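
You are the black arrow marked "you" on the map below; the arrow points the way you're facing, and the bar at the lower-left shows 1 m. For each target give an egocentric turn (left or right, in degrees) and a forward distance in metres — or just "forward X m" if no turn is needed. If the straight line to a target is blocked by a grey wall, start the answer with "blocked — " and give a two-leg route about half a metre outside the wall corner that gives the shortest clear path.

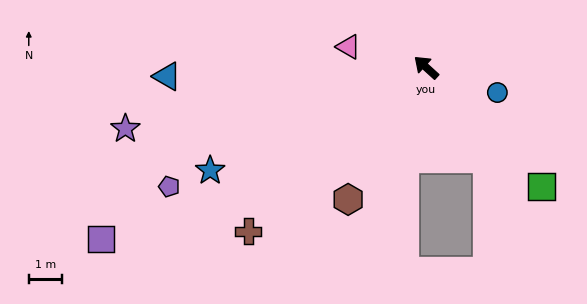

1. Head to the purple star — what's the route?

turn left 54°, forward 9.2 m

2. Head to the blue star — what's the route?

turn left 68°, forward 7.2 m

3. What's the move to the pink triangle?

turn left 27°, forward 2.4 m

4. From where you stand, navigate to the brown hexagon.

turn left 102°, forward 4.6 m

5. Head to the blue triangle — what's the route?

turn left 44°, forward 7.8 m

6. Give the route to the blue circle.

turn right 157°, forward 2.3 m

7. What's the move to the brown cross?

turn left 85°, forward 7.3 m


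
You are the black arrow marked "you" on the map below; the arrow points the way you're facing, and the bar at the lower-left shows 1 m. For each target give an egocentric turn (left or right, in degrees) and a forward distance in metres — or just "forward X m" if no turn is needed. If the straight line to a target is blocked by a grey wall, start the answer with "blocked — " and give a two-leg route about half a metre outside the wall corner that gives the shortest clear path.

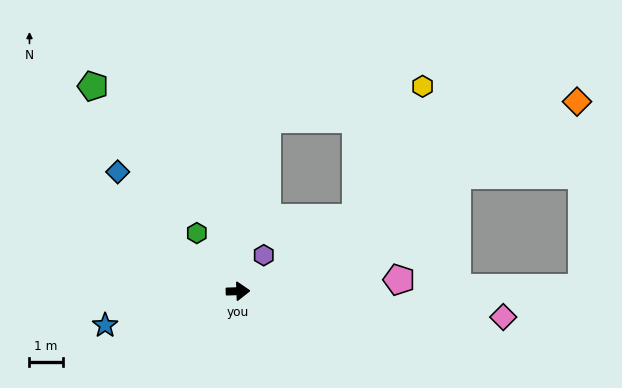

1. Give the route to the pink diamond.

turn right 7°, forward 8.1 m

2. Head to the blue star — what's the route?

turn right 167°, forward 4.1 m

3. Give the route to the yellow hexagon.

blocked — turn left 30°, forward 4.2 m, then turn left 31°, forward 4.5 m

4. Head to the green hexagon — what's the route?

turn left 123°, forward 2.2 m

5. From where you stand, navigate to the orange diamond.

turn left 27°, forward 11.8 m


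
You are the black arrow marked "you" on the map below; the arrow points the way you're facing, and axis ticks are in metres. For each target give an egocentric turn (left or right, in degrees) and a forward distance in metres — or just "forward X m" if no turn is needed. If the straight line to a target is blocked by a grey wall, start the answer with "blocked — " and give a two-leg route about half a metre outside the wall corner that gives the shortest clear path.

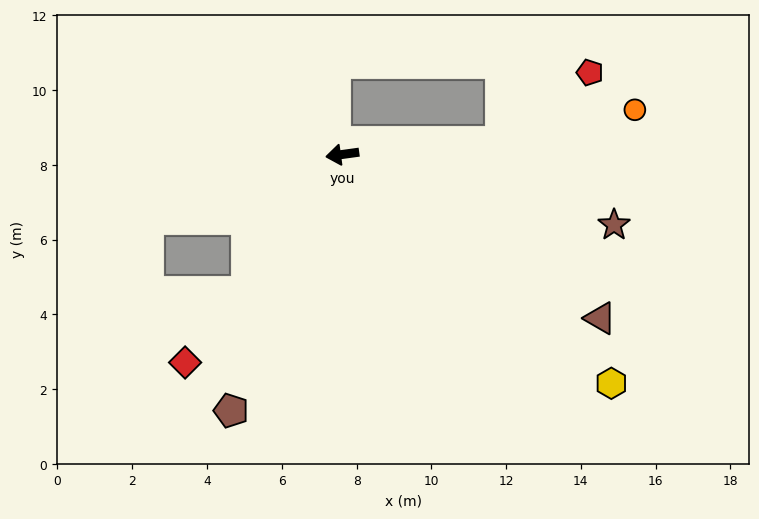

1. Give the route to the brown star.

turn left 158°, forward 7.5 m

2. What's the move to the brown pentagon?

turn left 59°, forward 7.5 m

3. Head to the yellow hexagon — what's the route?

turn left 132°, forward 9.4 m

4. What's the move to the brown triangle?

turn left 140°, forward 8.2 m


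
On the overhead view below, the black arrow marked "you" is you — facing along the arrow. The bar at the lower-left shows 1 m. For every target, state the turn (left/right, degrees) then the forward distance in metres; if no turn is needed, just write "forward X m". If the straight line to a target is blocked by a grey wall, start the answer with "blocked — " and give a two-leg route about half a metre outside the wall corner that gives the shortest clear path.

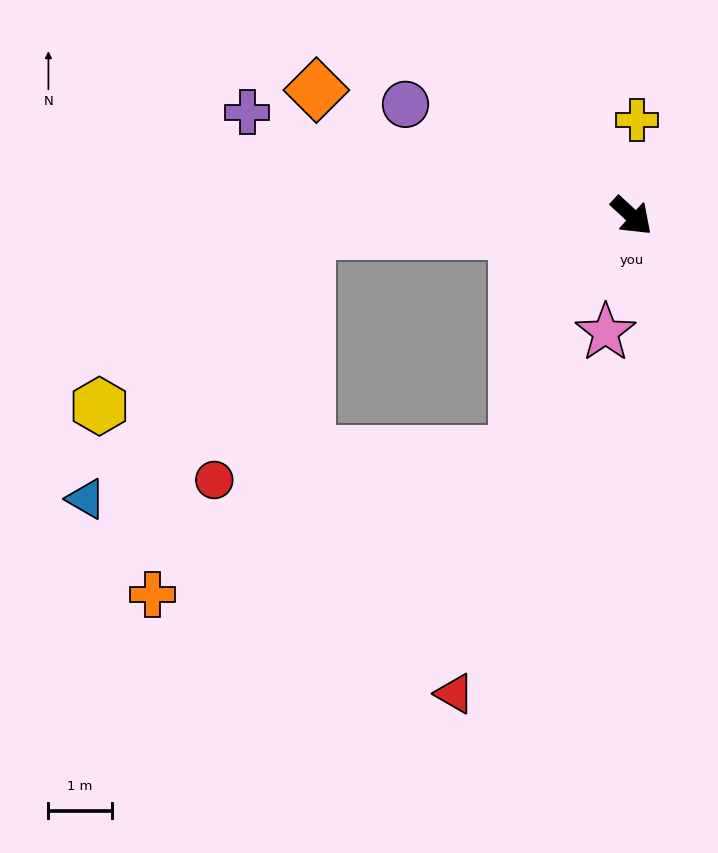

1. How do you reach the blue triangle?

blocked — turn right 134°, forward 5.1 m, then turn left 47°, forward 5.5 m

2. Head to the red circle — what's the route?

blocked — turn right 134°, forward 5.1 m, then turn left 66°, forward 4.2 m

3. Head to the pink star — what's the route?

turn right 60°, forward 1.9 m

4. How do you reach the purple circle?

turn right 164°, forward 4.0 m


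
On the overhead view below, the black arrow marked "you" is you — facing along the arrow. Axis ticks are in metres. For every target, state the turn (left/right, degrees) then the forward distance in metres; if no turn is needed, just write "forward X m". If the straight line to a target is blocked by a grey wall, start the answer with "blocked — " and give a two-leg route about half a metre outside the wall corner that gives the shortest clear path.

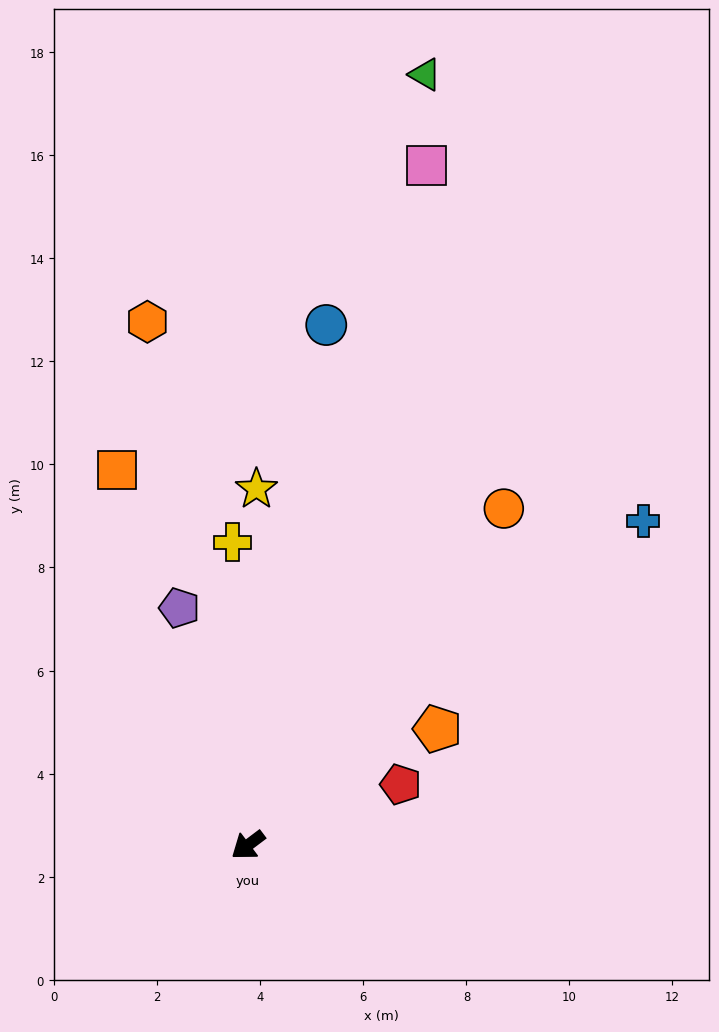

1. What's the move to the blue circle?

turn right 136°, forward 10.2 m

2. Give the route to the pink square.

turn right 142°, forward 13.6 m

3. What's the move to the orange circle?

turn right 164°, forward 8.2 m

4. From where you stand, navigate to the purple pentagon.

turn right 111°, forward 4.8 m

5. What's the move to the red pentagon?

turn left 165°, forward 3.2 m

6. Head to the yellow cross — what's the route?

turn right 124°, forward 5.9 m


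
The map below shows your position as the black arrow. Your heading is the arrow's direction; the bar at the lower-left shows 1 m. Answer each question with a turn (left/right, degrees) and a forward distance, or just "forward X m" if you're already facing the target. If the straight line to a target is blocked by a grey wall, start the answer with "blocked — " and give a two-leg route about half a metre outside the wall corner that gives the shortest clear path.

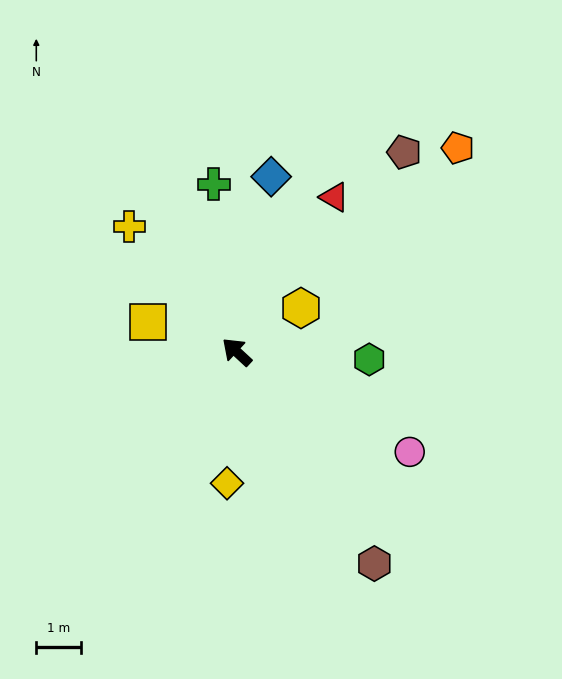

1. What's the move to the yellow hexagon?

turn right 103°, forward 1.7 m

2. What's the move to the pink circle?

turn right 167°, forward 4.5 m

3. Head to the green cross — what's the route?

turn right 39°, forward 3.8 m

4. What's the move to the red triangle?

turn right 79°, forward 4.1 m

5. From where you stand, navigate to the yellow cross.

turn right 7°, forward 3.7 m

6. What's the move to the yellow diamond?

turn left 129°, forward 3.0 m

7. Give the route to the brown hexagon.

turn left 166°, forward 5.7 m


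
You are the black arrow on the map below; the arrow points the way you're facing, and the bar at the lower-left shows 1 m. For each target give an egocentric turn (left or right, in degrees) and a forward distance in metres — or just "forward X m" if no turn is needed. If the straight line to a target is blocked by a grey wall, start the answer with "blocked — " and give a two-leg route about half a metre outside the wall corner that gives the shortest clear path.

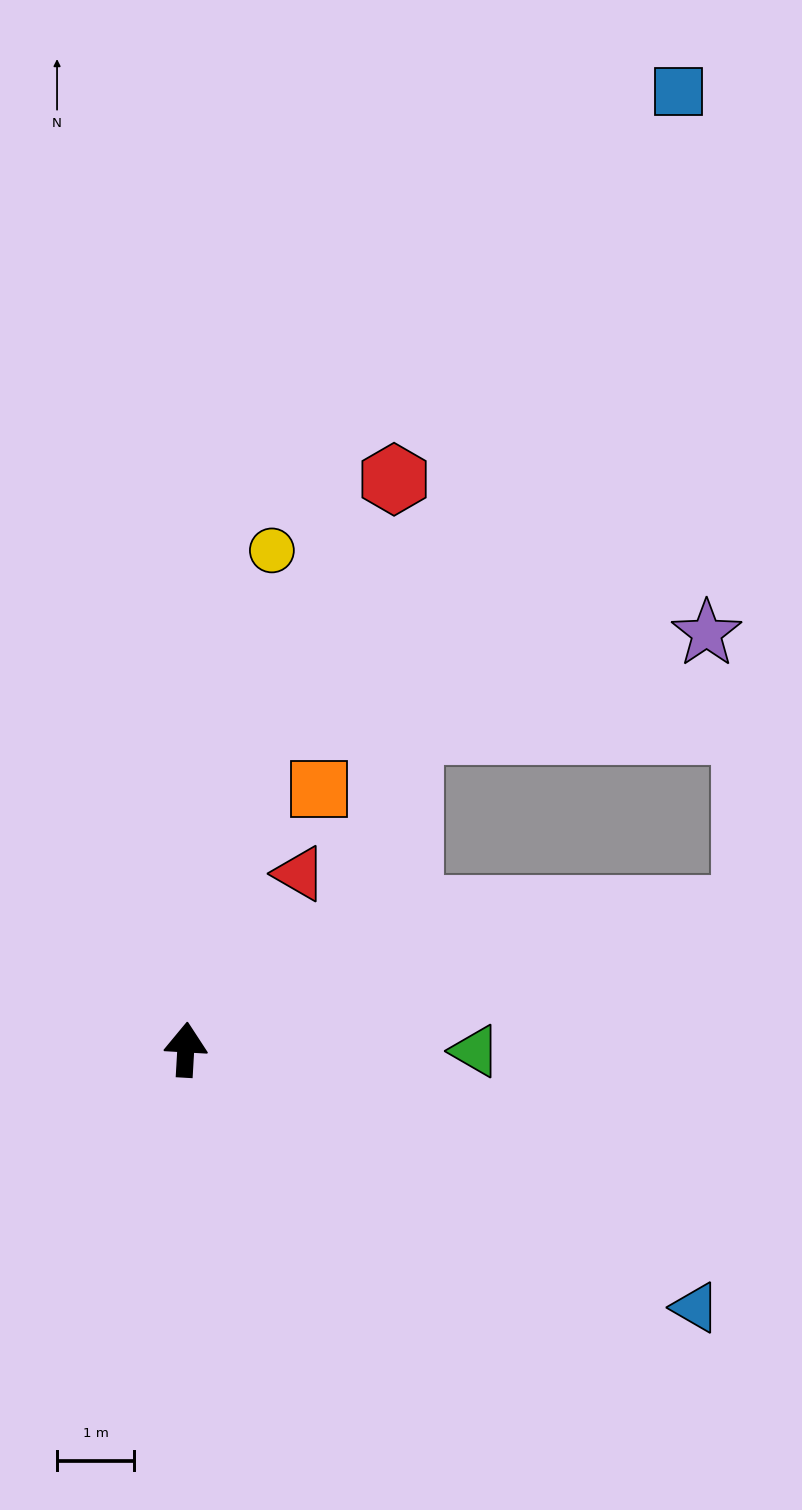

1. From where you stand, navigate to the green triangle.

turn right 87°, forward 3.7 m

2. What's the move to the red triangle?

turn right 30°, forward 2.7 m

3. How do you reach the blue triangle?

turn right 114°, forward 7.4 m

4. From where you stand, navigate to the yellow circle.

turn right 6°, forward 6.6 m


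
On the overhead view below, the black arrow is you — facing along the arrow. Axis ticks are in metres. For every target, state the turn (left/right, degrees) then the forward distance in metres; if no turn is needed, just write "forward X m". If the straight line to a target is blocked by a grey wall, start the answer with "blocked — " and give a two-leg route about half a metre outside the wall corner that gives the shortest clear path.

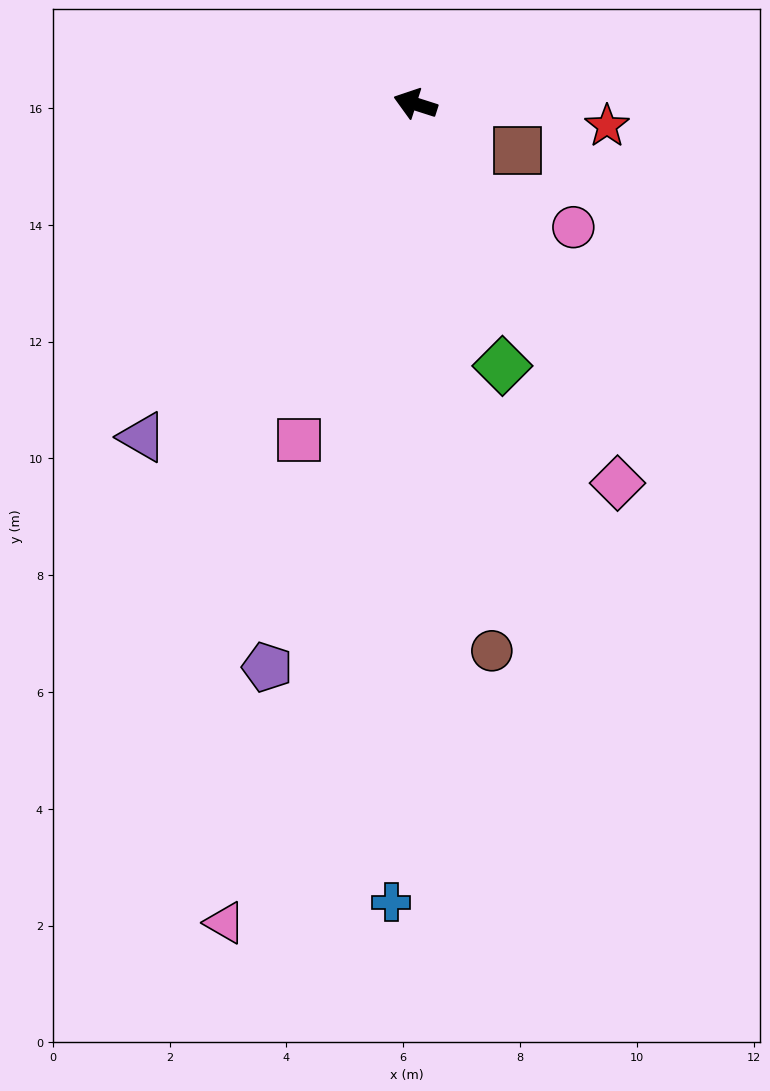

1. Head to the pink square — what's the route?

turn left 89°, forward 6.1 m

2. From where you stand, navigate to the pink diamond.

turn left 136°, forward 7.4 m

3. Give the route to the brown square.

turn left 173°, forward 1.9 m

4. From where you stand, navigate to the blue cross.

turn left 106°, forward 13.7 m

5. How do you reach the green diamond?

turn left 126°, forward 4.7 m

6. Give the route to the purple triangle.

turn left 68°, forward 7.4 m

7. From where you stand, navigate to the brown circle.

turn left 116°, forward 9.5 m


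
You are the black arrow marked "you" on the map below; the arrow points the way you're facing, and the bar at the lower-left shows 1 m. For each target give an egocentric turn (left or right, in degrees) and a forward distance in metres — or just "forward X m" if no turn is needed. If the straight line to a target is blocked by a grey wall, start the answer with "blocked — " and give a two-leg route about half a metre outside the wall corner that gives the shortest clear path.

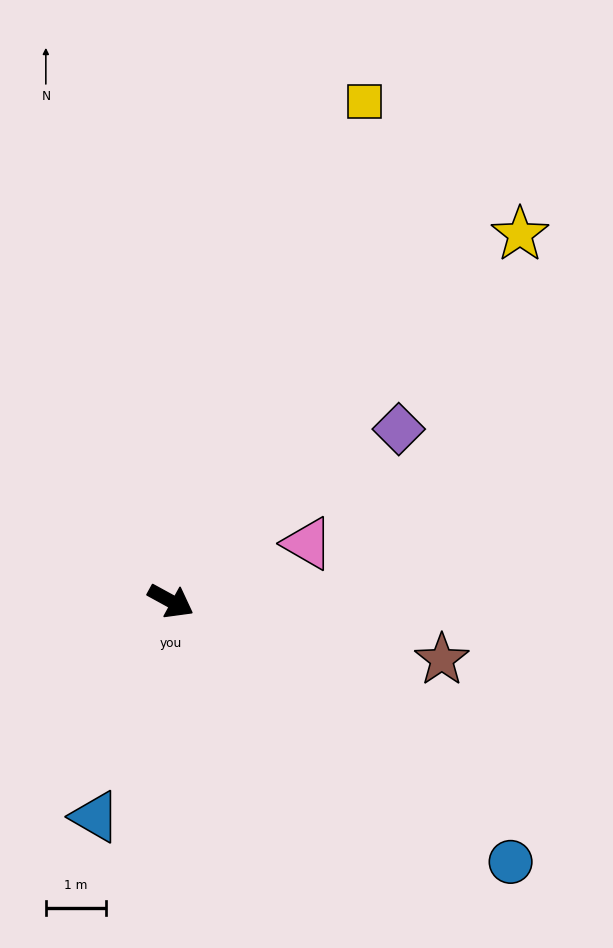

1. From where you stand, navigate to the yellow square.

turn left 97°, forward 8.9 m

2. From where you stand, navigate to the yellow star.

turn left 75°, forward 8.4 m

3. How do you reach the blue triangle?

turn right 81°, forward 3.8 m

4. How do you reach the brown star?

turn left 17°, forward 4.6 m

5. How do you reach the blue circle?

turn right 9°, forward 7.1 m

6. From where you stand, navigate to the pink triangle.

turn left 52°, forward 2.5 m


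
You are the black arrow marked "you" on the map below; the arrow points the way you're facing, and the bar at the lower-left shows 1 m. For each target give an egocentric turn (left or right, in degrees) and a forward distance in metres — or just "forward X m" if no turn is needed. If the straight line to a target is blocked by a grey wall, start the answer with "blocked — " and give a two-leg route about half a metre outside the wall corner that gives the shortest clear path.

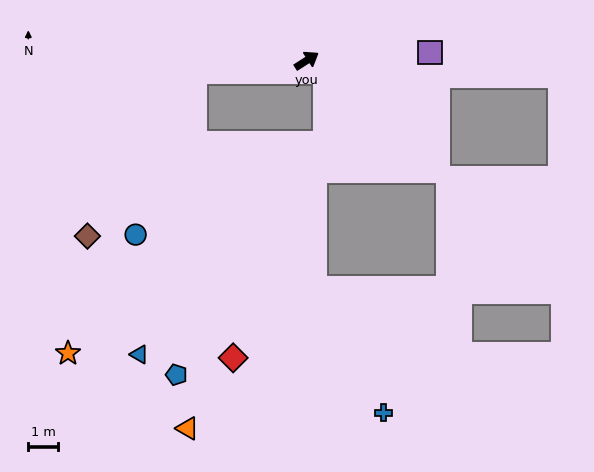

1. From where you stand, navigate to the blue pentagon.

blocked — turn left 153°, forward 3.8 m, then turn left 81°, forward 10.1 m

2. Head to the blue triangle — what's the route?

blocked — turn left 153°, forward 3.8 m, then turn left 73°, forward 9.6 m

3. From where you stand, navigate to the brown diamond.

blocked — turn left 153°, forward 3.8 m, then turn left 51°, forward 6.5 m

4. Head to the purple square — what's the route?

turn right 29°, forward 4.1 m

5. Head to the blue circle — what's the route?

blocked — turn left 153°, forward 3.8 m, then turn left 65°, forward 5.8 m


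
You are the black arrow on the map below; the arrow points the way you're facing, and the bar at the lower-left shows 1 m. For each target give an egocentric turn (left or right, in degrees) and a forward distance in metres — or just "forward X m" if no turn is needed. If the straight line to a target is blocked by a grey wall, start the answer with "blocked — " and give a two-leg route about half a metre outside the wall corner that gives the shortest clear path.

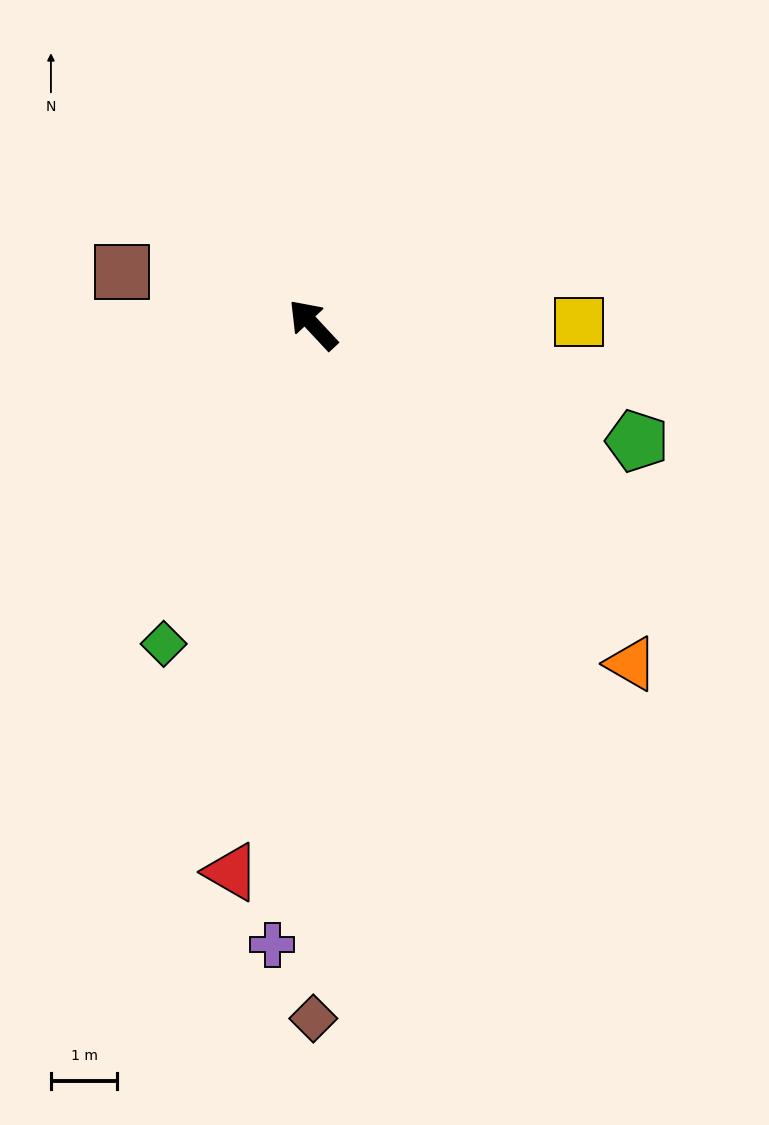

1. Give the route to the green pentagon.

turn right 153°, forward 5.2 m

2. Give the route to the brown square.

turn left 32°, forward 3.0 m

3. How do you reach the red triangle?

turn left 129°, forward 8.4 m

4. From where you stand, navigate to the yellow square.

turn right 132°, forward 4.0 m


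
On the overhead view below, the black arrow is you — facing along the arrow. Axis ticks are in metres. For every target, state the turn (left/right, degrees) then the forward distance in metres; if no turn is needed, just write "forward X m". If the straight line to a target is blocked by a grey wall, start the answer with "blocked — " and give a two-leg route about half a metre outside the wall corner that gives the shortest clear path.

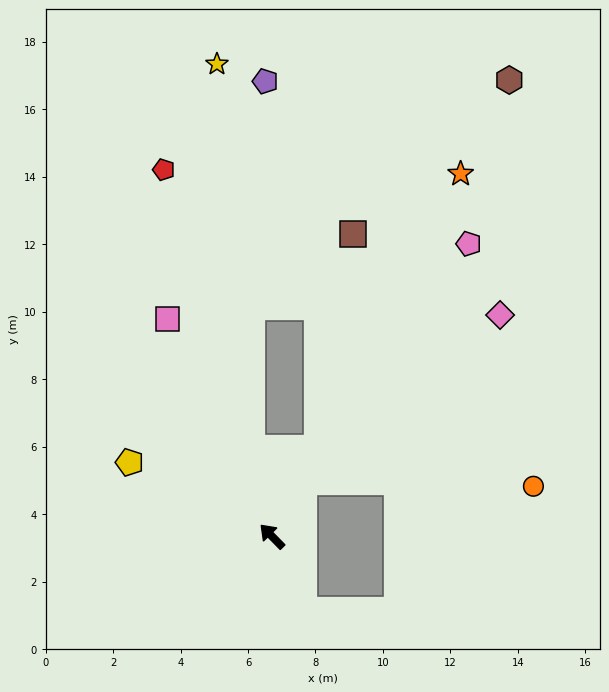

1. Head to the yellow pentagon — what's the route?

turn left 18°, forward 4.8 m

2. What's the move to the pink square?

turn right 19°, forward 7.2 m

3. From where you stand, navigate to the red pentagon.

turn right 28°, forward 11.3 m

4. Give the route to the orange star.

turn right 72°, forward 12.1 m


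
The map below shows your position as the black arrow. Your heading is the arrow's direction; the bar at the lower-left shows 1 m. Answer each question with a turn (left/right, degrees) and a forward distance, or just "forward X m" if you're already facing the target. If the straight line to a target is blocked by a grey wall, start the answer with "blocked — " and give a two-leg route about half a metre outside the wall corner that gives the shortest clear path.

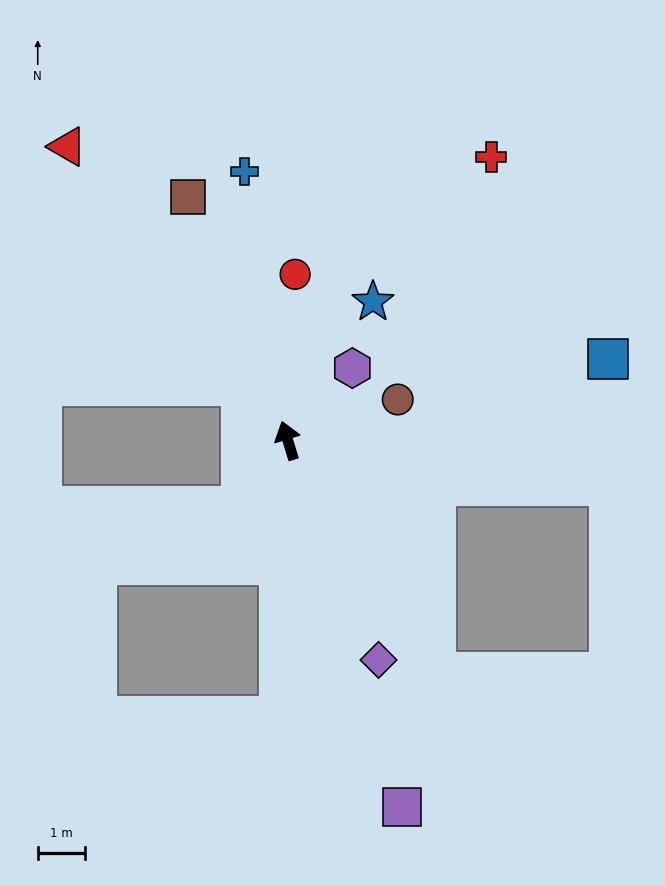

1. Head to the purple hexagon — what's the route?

turn right 59°, forward 2.1 m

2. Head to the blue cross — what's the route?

turn right 8°, forward 5.8 m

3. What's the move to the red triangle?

turn left 20°, forward 7.8 m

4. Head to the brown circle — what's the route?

turn right 86°, forward 2.5 m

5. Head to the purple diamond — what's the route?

turn right 174°, forward 5.0 m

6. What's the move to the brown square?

turn left 5°, forward 5.6 m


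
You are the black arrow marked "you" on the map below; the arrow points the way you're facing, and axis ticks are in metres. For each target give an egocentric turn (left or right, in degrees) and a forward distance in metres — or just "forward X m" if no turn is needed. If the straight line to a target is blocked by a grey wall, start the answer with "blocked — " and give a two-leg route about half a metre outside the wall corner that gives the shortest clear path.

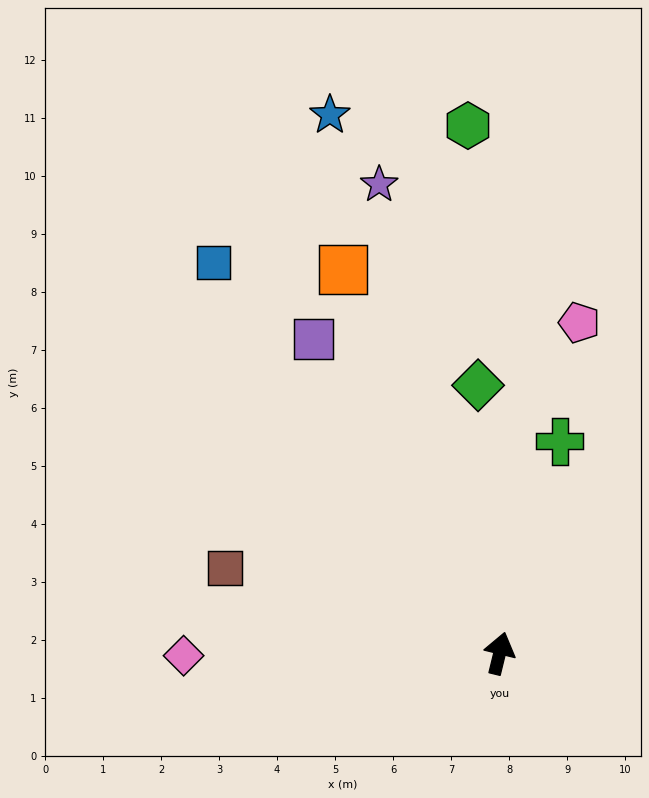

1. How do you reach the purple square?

turn left 44°, forward 6.3 m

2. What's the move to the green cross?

turn right 2°, forward 3.8 m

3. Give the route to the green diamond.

turn left 18°, forward 4.6 m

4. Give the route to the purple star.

turn left 28°, forward 8.3 m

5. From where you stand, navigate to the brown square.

turn left 87°, forward 5.0 m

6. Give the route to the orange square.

turn left 36°, forward 7.1 m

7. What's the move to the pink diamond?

turn left 104°, forward 5.4 m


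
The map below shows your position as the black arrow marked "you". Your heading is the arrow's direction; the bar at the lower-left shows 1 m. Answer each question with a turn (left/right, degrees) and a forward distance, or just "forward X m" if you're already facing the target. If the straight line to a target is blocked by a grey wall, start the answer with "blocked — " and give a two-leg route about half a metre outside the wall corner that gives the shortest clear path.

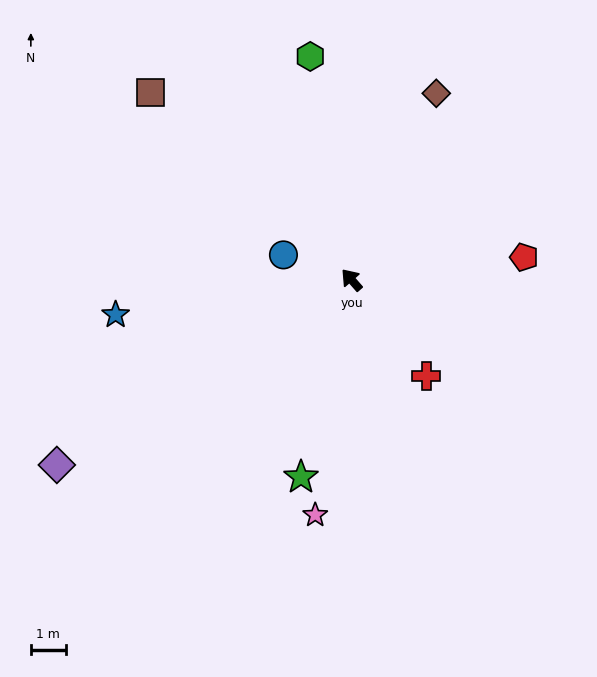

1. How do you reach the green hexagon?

turn right 31°, forward 6.5 m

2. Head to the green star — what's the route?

turn left 124°, forward 5.8 m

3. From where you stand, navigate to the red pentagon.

turn right 124°, forward 5.0 m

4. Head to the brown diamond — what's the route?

turn right 66°, forward 5.9 m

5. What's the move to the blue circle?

turn left 29°, forward 2.1 m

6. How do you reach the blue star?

turn left 57°, forward 6.8 m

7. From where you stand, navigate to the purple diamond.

turn left 81°, forward 10.0 m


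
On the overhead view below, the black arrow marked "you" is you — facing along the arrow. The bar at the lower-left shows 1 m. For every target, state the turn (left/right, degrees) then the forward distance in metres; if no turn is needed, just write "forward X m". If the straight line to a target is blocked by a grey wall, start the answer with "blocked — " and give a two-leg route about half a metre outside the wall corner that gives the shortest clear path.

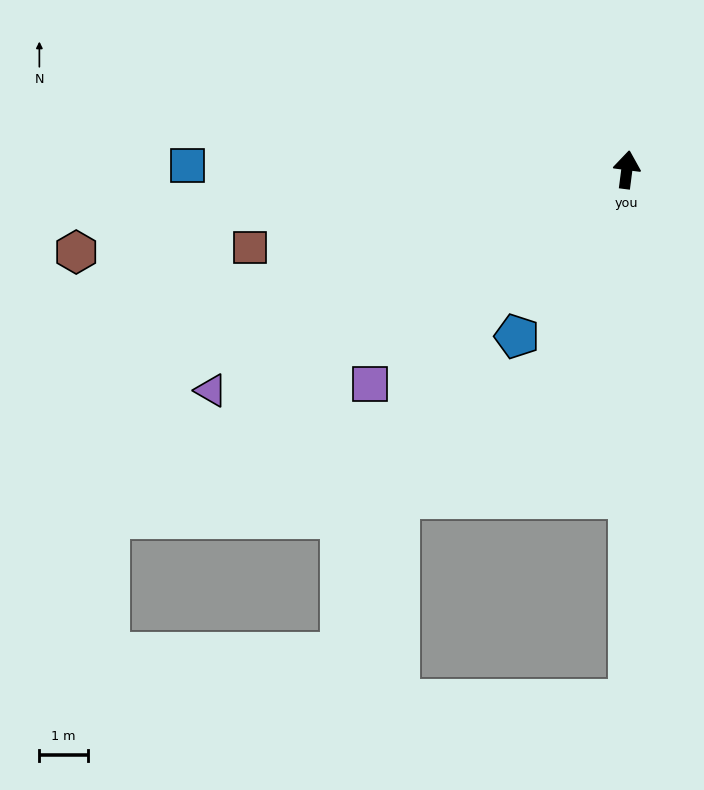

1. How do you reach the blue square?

turn left 97°, forward 9.0 m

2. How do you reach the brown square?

turn left 109°, forward 7.9 m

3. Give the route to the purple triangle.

turn left 125°, forward 9.7 m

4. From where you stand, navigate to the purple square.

turn left 137°, forward 6.9 m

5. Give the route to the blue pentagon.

turn left 154°, forward 4.1 m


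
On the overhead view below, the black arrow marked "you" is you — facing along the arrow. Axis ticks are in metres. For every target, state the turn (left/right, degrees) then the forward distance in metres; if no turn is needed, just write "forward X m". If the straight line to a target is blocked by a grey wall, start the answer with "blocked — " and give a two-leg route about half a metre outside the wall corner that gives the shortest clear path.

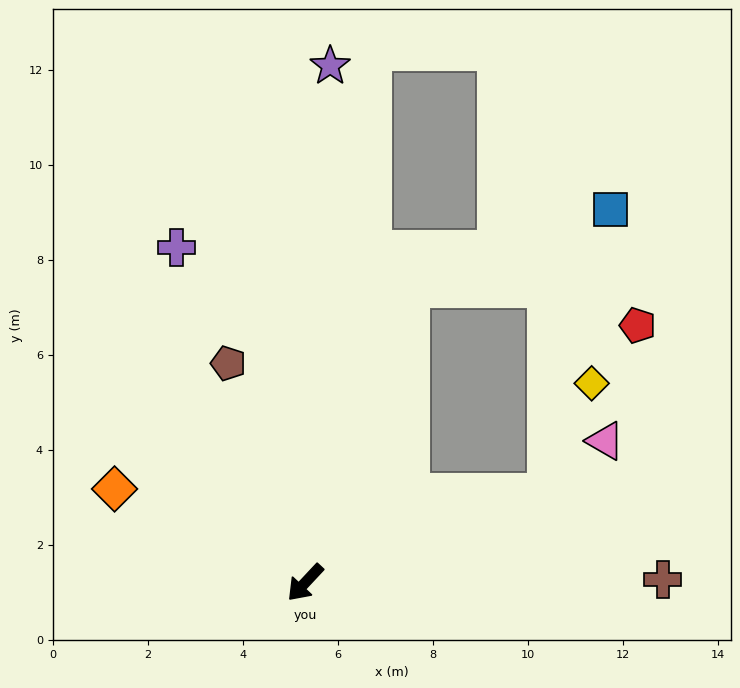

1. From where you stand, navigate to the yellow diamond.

blocked — turn left 153°, forward 5.4 m, then turn left 48°, forward 2.5 m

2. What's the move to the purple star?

turn right 140°, forward 10.9 m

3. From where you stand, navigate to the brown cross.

turn left 134°, forward 7.5 m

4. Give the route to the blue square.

blocked — turn right 156°, forward 6.6 m, then turn right 49°, forward 4.5 m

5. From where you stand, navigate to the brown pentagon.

turn right 118°, forward 4.9 m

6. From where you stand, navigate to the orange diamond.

turn right 73°, forward 4.5 m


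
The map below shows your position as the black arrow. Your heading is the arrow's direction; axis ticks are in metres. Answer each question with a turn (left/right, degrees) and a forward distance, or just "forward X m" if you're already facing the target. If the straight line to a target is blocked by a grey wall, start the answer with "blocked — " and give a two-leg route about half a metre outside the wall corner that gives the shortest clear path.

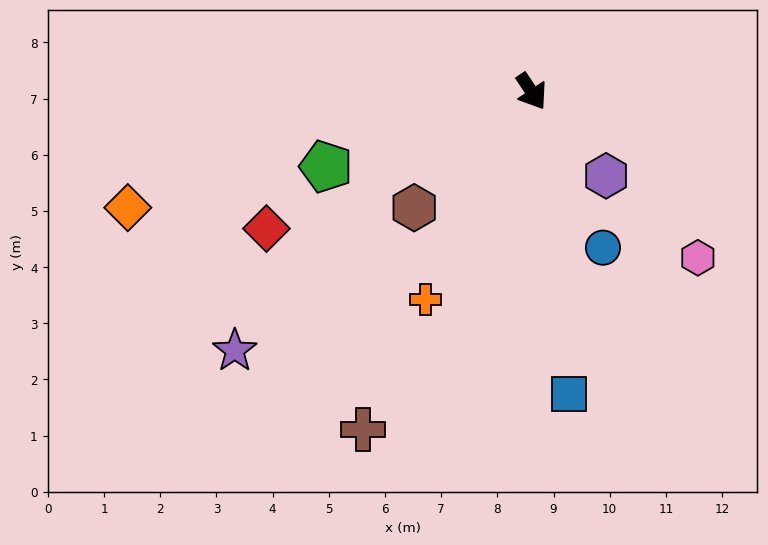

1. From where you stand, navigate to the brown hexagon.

turn right 79°, forward 2.9 m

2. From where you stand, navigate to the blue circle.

turn right 9°, forward 3.1 m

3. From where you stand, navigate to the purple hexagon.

turn left 8°, forward 2.0 m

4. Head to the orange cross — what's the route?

turn right 61°, forward 4.2 m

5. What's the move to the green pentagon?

turn right 104°, forward 3.9 m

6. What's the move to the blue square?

turn right 26°, forward 5.4 m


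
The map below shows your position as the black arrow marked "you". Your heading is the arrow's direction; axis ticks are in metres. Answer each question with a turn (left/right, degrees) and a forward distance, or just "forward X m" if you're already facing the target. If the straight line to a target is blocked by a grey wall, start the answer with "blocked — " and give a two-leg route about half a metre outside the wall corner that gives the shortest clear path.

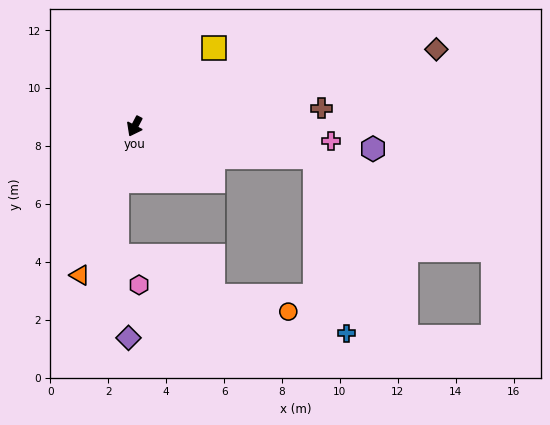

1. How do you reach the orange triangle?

turn left 7°, forward 5.5 m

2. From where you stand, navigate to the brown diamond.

turn left 132°, forward 10.7 m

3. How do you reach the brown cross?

turn left 123°, forward 6.5 m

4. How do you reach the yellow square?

turn left 162°, forward 3.8 m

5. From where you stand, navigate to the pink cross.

turn left 113°, forward 6.8 m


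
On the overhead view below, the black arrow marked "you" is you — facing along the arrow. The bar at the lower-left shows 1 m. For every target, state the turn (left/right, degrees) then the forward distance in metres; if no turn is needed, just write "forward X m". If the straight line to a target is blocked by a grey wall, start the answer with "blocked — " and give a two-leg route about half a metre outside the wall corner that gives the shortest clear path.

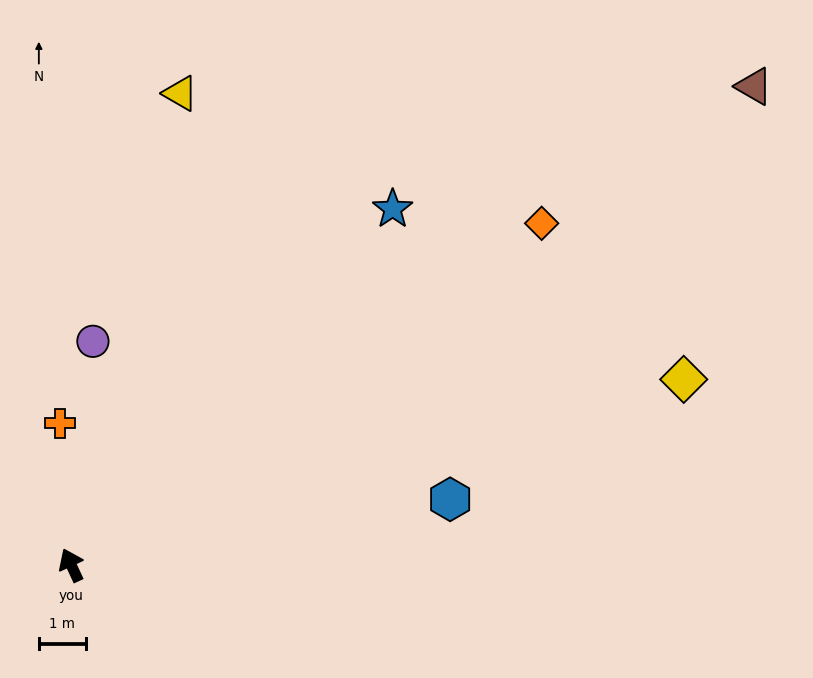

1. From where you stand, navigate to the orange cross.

turn right 20°, forward 3.0 m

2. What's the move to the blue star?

turn right 67°, forward 10.3 m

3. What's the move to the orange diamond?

turn right 79°, forward 12.5 m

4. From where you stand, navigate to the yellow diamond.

turn right 98°, forward 13.7 m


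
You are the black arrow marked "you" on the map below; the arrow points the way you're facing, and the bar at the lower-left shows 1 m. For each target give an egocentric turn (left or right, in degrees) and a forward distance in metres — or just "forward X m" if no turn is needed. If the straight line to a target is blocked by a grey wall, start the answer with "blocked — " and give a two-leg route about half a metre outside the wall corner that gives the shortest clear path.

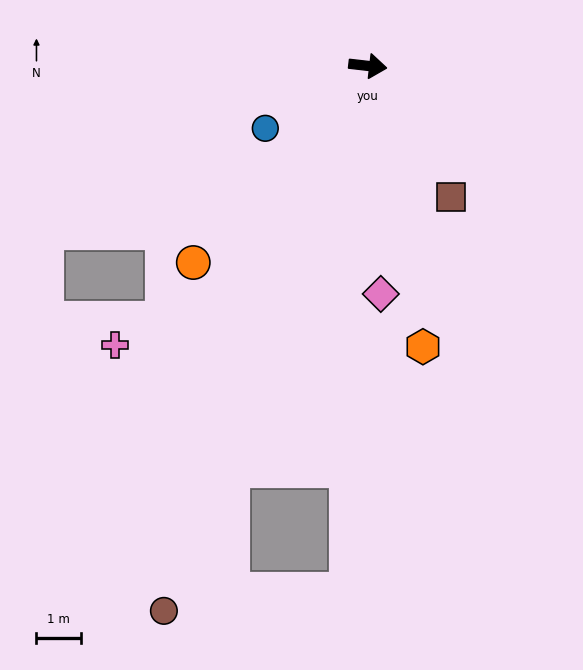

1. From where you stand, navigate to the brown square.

turn right 51°, forward 3.5 m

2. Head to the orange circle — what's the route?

turn right 125°, forward 5.9 m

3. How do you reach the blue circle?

turn right 142°, forward 2.7 m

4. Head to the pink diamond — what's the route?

turn right 80°, forward 5.1 m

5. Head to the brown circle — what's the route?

turn right 104°, forward 13.0 m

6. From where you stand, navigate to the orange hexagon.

turn right 72°, forward 6.4 m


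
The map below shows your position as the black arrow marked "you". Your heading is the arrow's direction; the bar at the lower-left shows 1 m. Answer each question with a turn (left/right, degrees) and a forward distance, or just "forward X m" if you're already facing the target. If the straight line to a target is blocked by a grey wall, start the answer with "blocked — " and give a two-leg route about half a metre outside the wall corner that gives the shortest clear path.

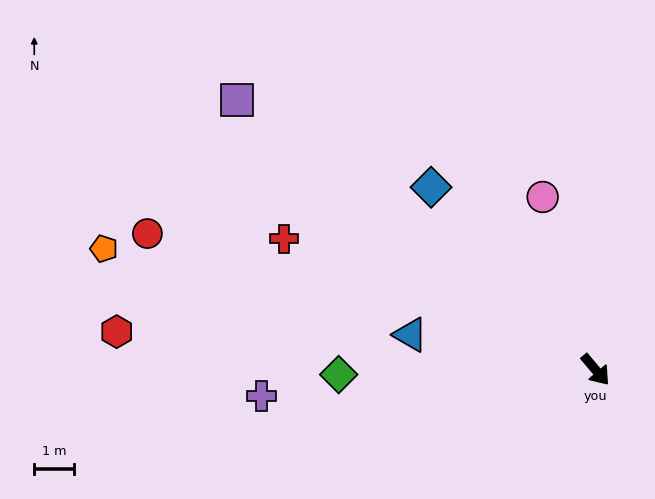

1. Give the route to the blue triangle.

turn right 141°, forward 4.7 m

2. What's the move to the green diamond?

turn right 129°, forward 6.4 m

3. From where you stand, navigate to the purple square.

turn right 167°, forward 11.2 m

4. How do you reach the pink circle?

turn left 157°, forward 4.5 m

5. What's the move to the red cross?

turn right 153°, forward 8.4 m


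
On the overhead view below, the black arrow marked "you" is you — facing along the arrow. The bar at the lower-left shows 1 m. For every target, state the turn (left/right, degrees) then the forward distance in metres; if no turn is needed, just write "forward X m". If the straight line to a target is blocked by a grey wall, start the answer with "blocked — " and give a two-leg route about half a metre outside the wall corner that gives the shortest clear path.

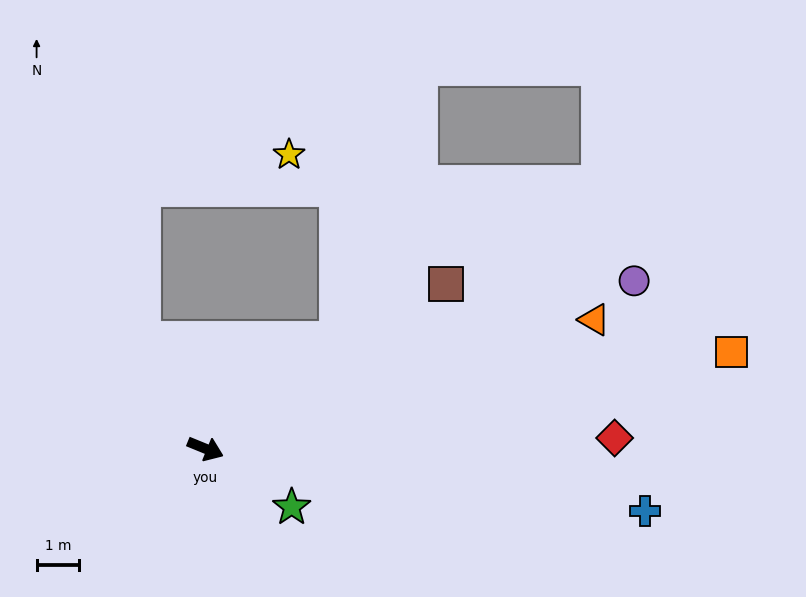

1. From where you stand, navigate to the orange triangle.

turn left 41°, forward 9.6 m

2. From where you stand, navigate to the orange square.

turn left 33°, forward 12.5 m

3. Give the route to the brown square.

turn left 57°, forward 6.8 m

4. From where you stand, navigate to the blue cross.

turn left 14°, forward 10.4 m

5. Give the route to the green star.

turn right 12°, forward 2.4 m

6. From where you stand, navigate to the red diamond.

turn left 24°, forward 9.5 m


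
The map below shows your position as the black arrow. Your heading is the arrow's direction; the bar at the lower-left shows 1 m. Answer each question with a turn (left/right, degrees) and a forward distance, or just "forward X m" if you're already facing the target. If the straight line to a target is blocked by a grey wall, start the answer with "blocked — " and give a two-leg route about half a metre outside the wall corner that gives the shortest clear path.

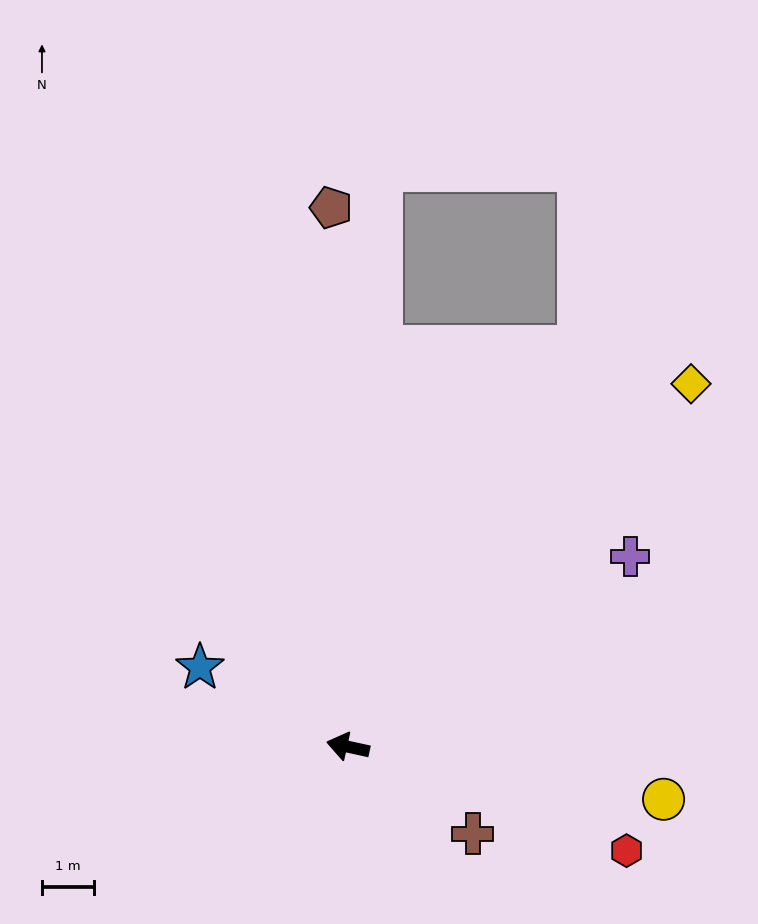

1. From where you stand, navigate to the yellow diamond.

turn right 121°, forward 9.6 m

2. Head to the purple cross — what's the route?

turn right 134°, forward 6.5 m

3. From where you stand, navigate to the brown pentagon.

turn right 76°, forward 10.3 m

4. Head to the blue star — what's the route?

turn right 16°, forward 3.2 m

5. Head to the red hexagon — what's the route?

turn left 172°, forward 5.7 m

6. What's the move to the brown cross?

turn left 158°, forward 2.9 m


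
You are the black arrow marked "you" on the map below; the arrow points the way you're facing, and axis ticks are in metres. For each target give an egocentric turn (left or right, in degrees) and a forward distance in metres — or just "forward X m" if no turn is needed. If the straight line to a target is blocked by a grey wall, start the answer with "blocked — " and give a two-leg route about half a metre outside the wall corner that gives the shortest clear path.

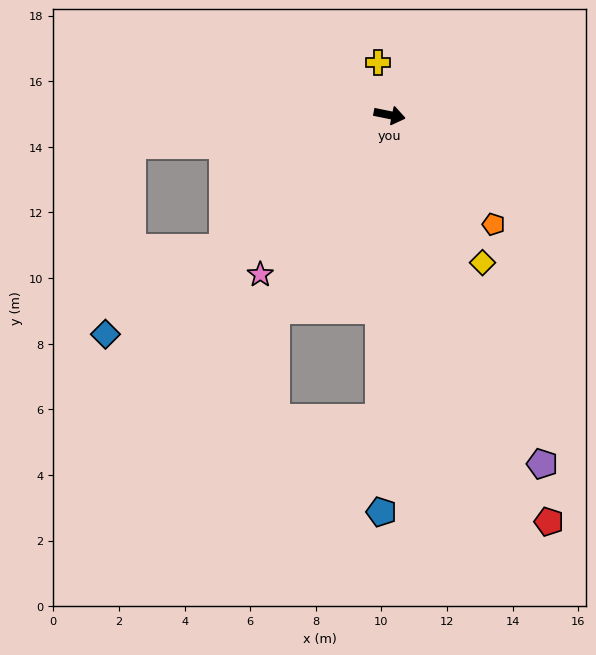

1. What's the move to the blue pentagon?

turn right 80°, forward 12.1 m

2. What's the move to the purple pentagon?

turn right 55°, forward 11.6 m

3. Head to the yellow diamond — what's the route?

turn right 46°, forward 5.3 m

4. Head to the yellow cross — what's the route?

turn left 114°, forward 1.6 m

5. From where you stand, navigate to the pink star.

turn right 117°, forward 6.3 m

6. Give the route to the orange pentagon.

turn right 35°, forward 4.6 m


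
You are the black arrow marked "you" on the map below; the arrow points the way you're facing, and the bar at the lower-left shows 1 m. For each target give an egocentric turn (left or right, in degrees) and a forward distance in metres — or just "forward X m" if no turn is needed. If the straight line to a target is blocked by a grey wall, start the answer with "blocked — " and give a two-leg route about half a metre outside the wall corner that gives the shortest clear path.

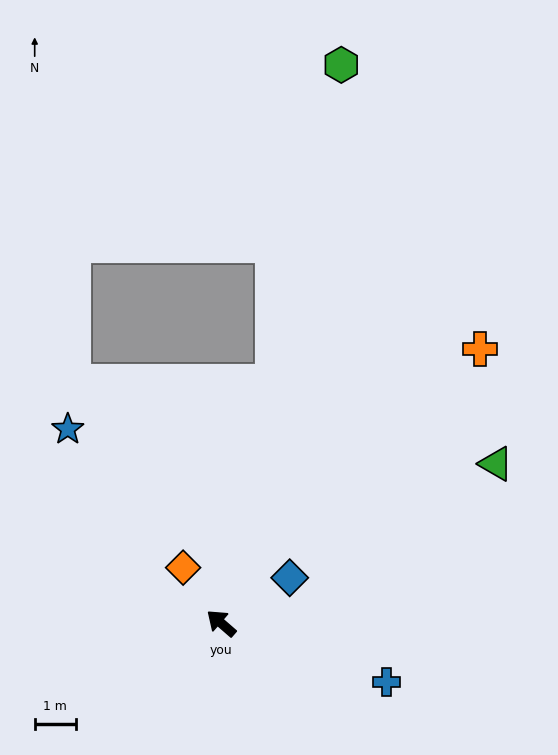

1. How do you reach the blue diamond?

turn right 106°, forward 2.0 m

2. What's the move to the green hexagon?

turn right 61°, forward 13.8 m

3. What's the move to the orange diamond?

turn right 15°, forward 1.6 m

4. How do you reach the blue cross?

turn right 159°, forward 4.2 m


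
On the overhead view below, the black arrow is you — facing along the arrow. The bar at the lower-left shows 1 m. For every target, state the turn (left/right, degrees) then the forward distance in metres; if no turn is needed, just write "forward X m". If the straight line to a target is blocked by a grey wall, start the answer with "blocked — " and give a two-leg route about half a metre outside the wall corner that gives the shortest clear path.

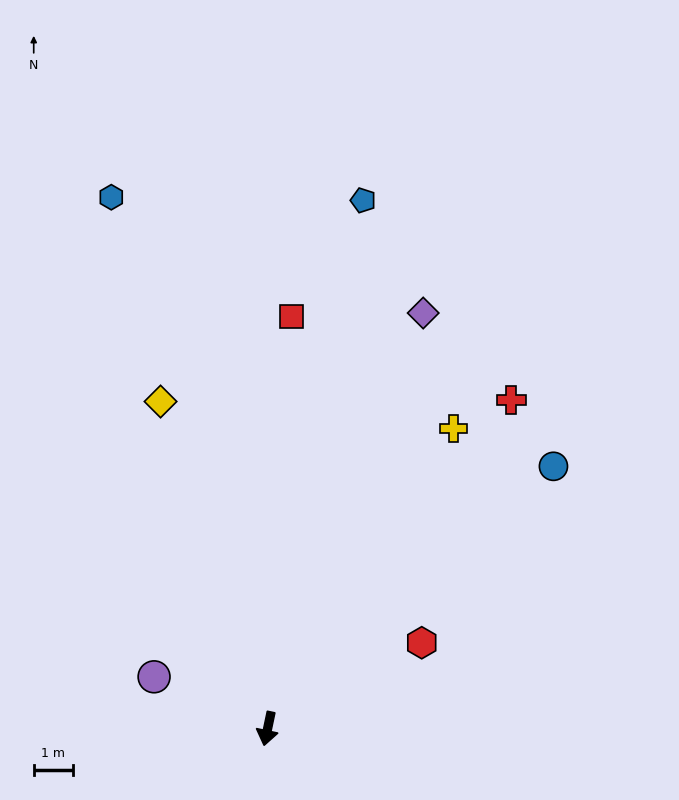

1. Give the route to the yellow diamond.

turn right 150°, forward 8.7 m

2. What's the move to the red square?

turn right 171°, forward 10.5 m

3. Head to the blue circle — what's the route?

turn left 144°, forward 9.8 m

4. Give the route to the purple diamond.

turn left 171°, forward 11.3 m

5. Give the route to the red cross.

turn left 155°, forward 10.4 m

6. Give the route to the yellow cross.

turn left 160°, forward 9.0 m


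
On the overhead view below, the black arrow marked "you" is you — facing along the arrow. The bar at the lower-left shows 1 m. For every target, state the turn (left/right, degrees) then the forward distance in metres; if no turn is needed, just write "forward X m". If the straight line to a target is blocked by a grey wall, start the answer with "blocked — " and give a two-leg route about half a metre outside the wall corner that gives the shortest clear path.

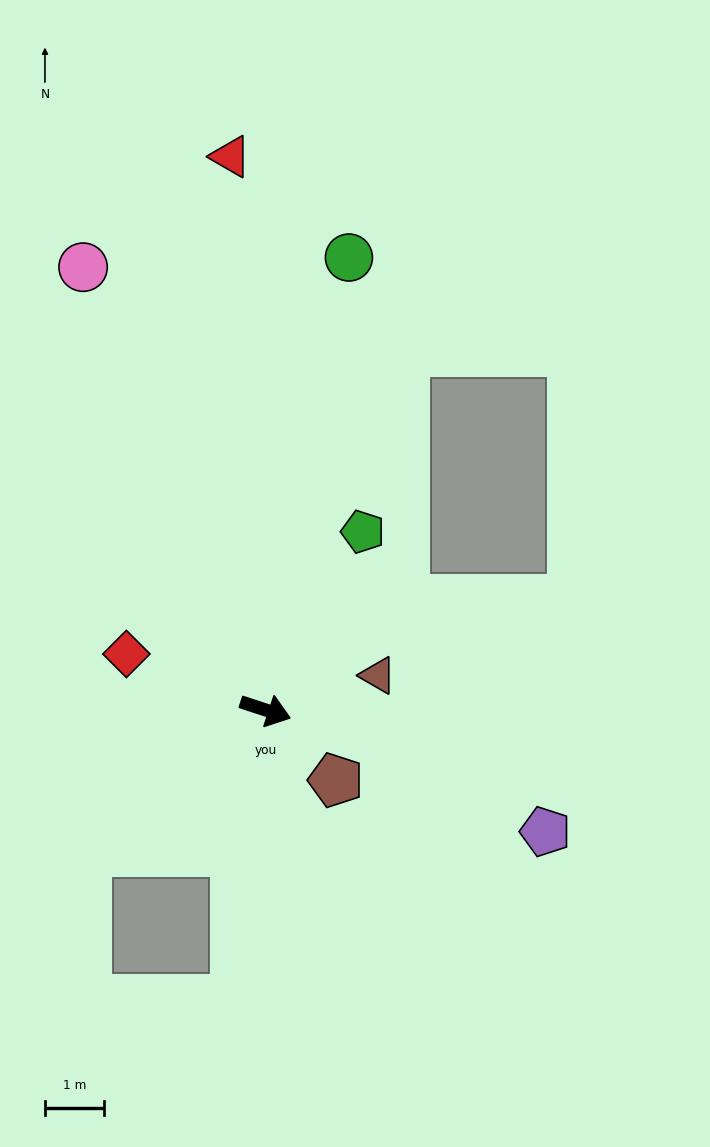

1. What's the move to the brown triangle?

turn left 35°, forward 2.0 m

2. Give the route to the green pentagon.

turn left 80°, forward 3.5 m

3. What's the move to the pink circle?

turn left 131°, forward 8.2 m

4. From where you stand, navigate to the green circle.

turn left 98°, forward 7.8 m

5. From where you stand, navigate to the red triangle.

turn left 112°, forward 9.4 m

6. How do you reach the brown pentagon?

turn right 27°, forward 1.7 m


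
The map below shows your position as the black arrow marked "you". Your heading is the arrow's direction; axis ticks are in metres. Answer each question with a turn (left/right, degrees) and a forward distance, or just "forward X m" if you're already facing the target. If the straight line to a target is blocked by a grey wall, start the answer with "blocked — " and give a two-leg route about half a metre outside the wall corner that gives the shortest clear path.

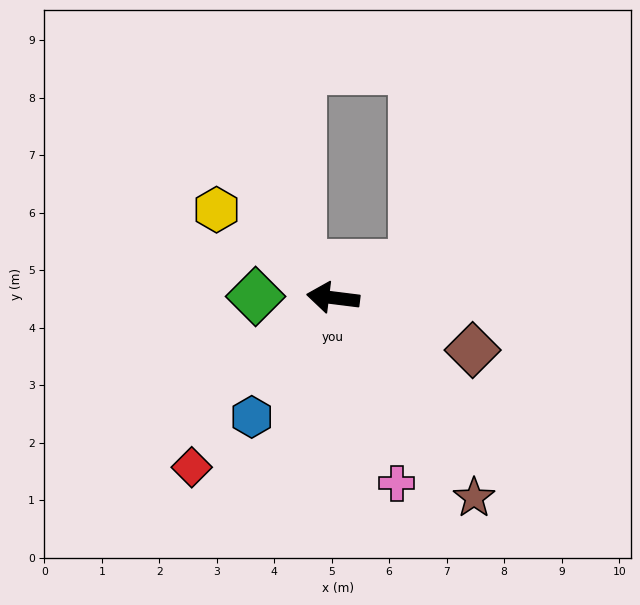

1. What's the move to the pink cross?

turn left 116°, forward 3.4 m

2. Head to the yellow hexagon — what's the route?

turn right 30°, forward 2.5 m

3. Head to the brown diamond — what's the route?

turn left 167°, forward 2.6 m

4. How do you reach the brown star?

turn left 132°, forward 4.3 m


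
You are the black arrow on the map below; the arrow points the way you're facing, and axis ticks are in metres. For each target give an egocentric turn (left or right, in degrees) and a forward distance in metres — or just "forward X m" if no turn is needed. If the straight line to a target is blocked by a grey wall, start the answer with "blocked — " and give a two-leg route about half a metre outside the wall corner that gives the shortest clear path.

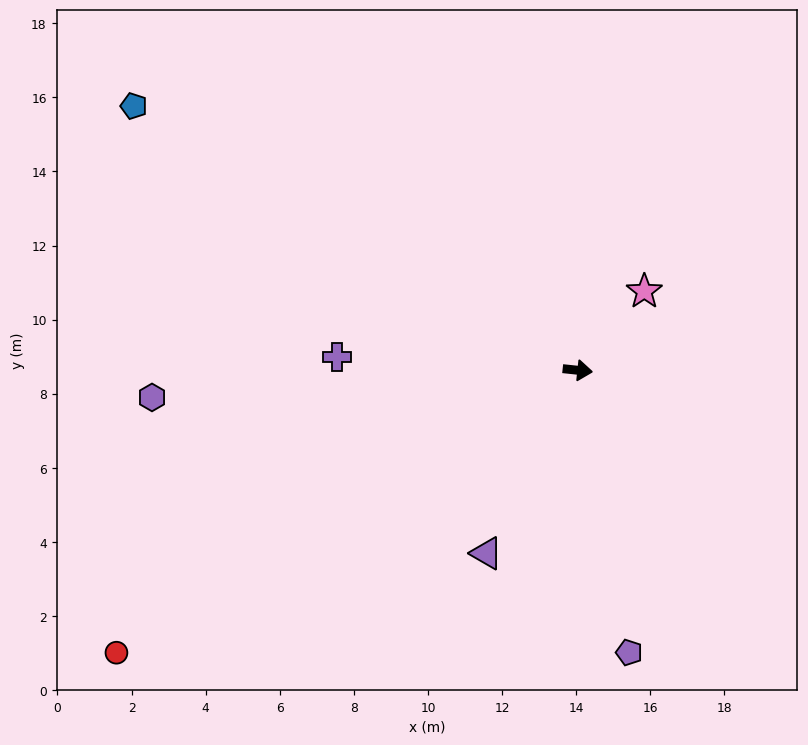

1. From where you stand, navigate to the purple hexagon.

turn right 170°, forward 11.5 m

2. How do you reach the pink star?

turn left 56°, forward 2.8 m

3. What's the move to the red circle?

turn right 142°, forward 14.6 m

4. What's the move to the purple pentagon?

turn right 74°, forward 7.7 m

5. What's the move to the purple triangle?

turn right 110°, forward 5.5 m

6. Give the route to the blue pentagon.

turn left 155°, forward 13.9 m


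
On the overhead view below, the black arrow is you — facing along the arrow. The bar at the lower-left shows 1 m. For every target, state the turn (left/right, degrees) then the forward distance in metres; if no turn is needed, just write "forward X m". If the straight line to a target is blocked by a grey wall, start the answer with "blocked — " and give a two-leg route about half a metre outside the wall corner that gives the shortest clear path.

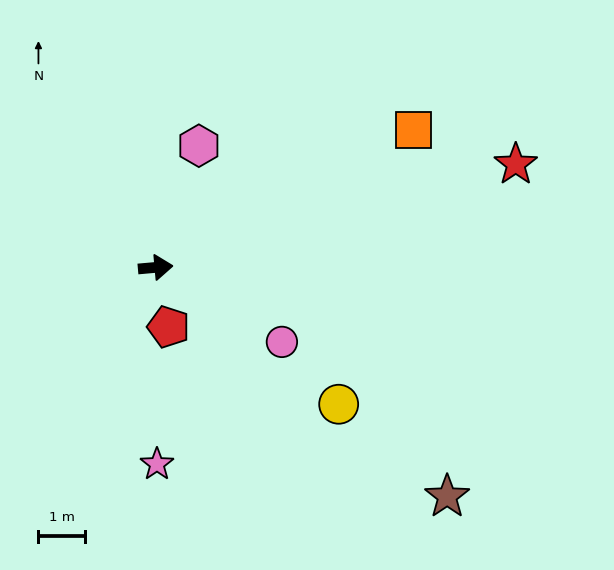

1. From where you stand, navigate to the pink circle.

turn right 36°, forward 3.2 m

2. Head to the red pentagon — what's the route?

turn right 83°, forward 1.3 m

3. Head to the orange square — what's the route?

turn left 23°, forward 6.3 m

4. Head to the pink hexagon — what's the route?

turn left 65°, forward 2.8 m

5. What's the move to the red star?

turn left 11°, forward 8.1 m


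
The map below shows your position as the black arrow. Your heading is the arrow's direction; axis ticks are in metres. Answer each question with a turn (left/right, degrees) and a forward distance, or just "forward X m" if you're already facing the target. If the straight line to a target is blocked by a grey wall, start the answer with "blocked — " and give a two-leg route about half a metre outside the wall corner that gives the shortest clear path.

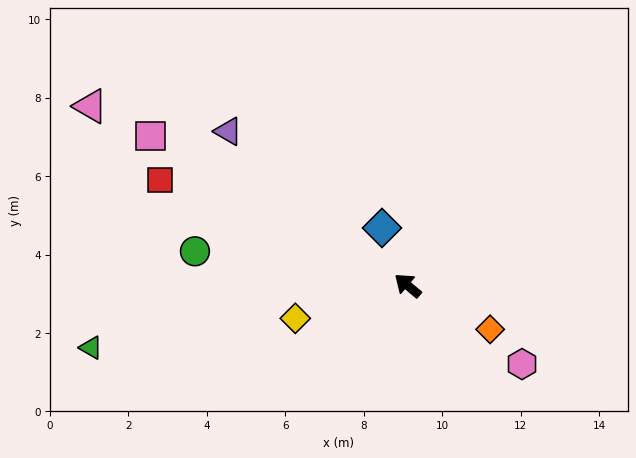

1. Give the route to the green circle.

turn left 31°, forward 5.5 m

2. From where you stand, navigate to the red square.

turn left 17°, forward 6.9 m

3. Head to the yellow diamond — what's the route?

turn left 56°, forward 3.0 m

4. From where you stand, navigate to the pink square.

turn left 10°, forward 7.6 m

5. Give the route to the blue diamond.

turn right 26°, forward 1.6 m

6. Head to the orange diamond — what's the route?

turn right 168°, forward 2.4 m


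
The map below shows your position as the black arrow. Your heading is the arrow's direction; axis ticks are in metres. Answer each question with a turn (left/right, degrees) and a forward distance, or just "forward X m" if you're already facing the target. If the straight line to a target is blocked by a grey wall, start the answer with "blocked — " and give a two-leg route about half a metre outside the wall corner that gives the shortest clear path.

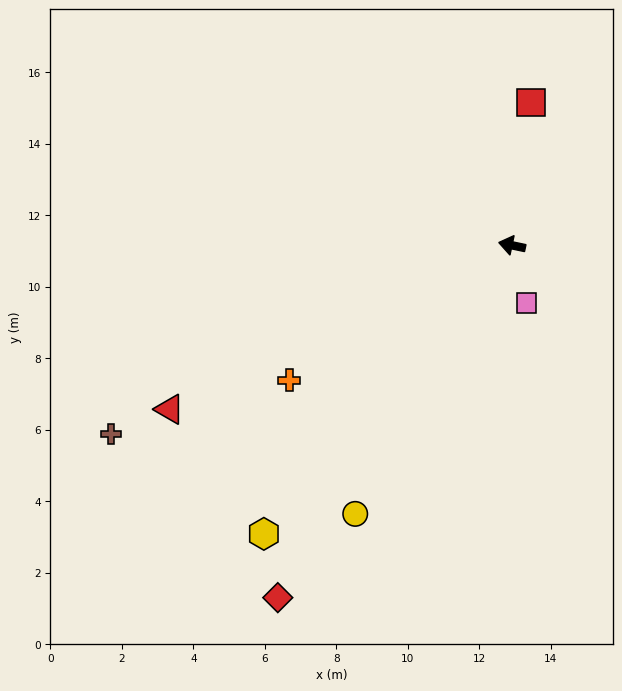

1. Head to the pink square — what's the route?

turn left 116°, forward 1.7 m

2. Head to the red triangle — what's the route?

turn left 38°, forward 10.6 m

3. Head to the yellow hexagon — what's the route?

turn left 61°, forward 10.6 m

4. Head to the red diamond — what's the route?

turn left 68°, forward 11.8 m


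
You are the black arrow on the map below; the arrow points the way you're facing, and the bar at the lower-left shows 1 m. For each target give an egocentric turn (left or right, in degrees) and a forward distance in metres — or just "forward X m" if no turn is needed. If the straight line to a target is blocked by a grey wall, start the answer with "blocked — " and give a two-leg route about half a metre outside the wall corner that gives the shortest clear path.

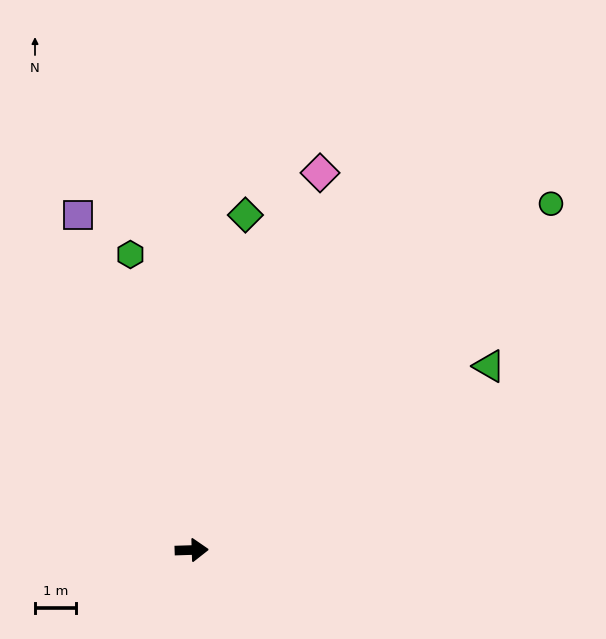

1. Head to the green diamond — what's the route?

turn left 79°, forward 8.3 m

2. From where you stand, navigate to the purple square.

turn left 107°, forward 8.7 m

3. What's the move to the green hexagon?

turn left 100°, forward 7.4 m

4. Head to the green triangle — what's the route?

turn left 30°, forward 8.6 m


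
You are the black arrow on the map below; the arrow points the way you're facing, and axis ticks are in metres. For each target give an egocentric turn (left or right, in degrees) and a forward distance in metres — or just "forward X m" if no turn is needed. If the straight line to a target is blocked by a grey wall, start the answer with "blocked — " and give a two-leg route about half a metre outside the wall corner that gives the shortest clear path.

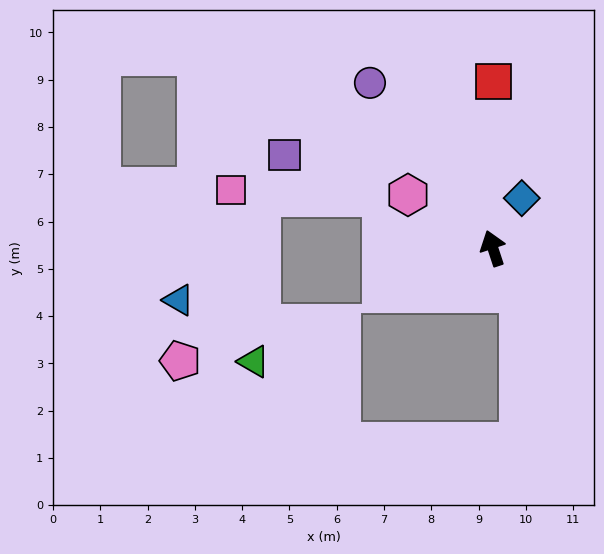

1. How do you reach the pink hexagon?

turn left 40°, forward 2.1 m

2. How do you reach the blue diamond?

turn right 48°, forward 1.2 m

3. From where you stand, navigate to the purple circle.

turn left 18°, forward 4.4 m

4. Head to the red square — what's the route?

turn right 18°, forward 3.5 m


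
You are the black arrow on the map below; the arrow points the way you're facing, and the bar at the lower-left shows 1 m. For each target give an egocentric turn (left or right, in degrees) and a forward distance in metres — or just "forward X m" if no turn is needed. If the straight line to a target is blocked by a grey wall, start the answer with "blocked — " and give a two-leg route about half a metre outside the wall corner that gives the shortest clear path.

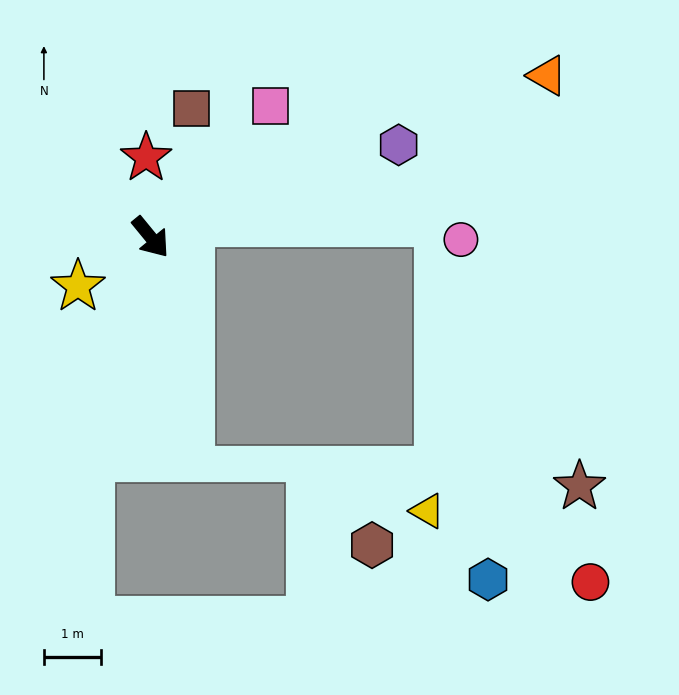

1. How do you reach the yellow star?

turn right 95°, forward 1.5 m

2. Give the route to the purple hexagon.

turn left 71°, forward 4.6 m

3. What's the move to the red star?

turn left 144°, forward 1.4 m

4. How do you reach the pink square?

turn left 98°, forward 3.1 m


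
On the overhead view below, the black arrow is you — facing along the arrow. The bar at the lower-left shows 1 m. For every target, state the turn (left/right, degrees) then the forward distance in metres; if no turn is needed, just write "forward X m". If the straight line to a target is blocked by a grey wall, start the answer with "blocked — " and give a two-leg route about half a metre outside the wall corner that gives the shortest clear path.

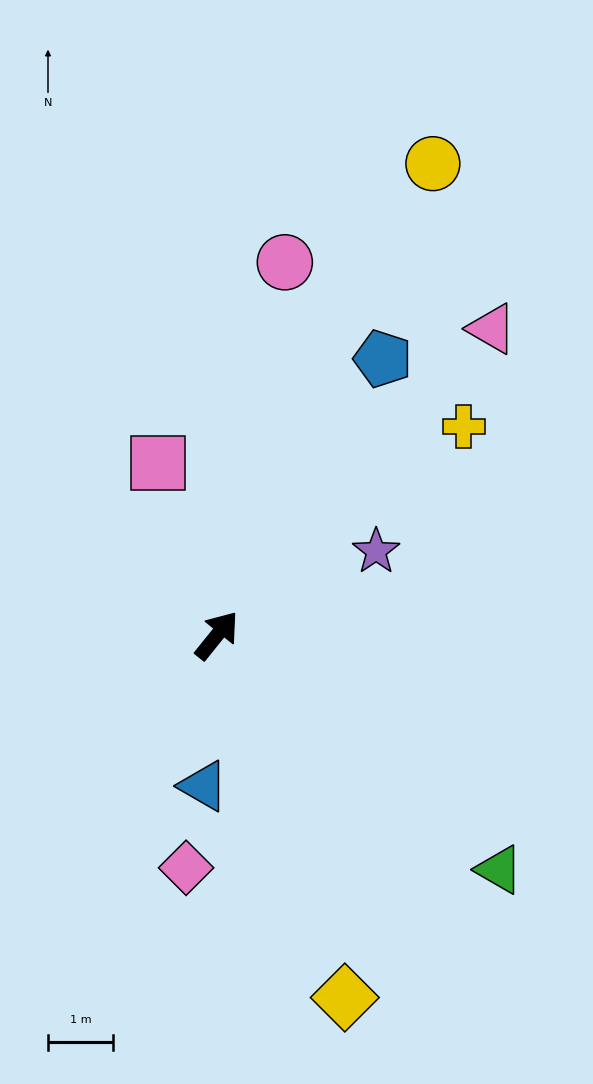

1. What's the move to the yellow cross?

turn right 11°, forward 5.0 m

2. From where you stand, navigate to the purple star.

turn right 23°, forward 2.8 m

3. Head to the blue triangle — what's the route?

turn right 146°, forward 2.3 m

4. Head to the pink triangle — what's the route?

turn right 3°, forward 6.3 m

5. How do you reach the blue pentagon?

turn left 8°, forward 5.0 m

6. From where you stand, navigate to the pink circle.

turn left 29°, forward 5.8 m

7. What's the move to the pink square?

turn left 58°, forward 2.8 m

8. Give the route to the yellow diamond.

turn right 122°, forward 5.9 m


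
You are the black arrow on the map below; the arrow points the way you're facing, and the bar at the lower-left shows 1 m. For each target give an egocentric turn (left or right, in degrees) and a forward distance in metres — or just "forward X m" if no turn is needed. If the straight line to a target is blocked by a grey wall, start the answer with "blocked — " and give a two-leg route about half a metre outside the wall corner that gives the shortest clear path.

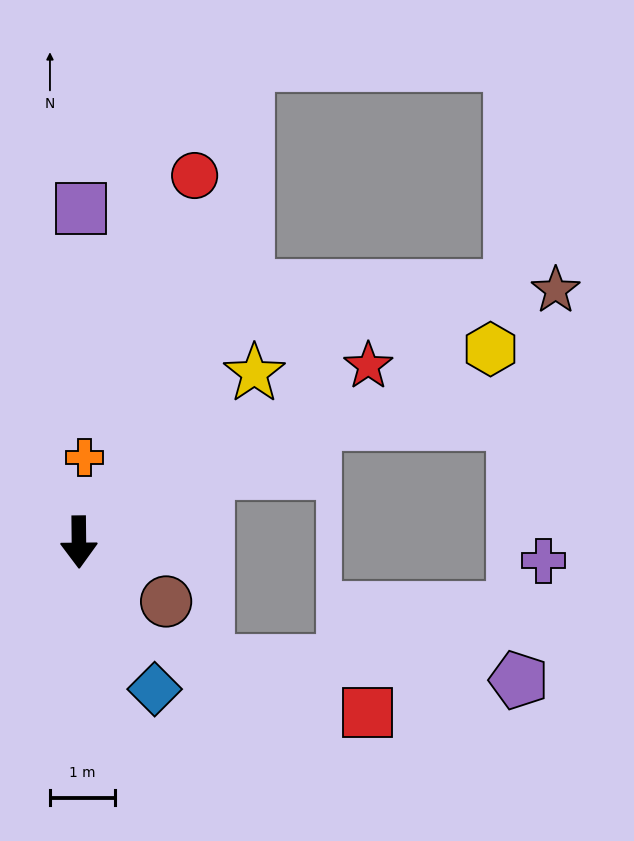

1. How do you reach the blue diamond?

turn left 27°, forward 2.5 m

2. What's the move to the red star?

turn left 121°, forward 5.2 m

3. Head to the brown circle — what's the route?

turn left 55°, forward 1.6 m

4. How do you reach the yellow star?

turn left 133°, forward 3.8 m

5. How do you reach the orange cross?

turn left 176°, forward 1.3 m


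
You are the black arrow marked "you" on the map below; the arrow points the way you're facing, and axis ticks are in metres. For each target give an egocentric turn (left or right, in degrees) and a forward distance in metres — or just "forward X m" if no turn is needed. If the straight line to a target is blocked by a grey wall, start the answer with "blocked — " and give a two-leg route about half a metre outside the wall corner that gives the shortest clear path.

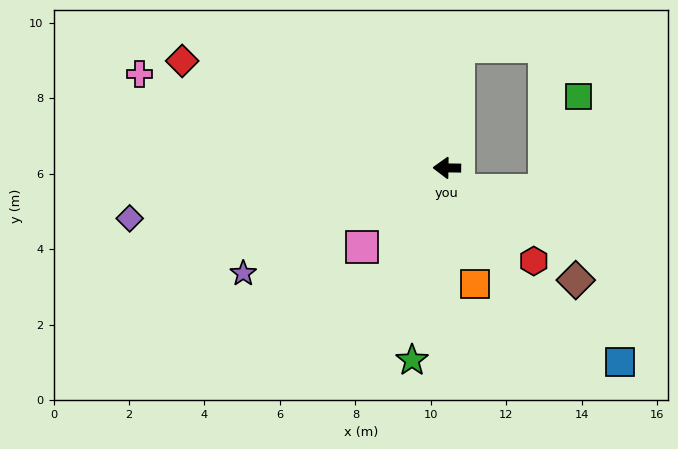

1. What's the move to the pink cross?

turn right 16°, forward 8.5 m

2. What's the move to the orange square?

turn left 104°, forward 3.2 m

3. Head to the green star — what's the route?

turn left 81°, forward 5.2 m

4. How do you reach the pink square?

turn left 44°, forward 3.1 m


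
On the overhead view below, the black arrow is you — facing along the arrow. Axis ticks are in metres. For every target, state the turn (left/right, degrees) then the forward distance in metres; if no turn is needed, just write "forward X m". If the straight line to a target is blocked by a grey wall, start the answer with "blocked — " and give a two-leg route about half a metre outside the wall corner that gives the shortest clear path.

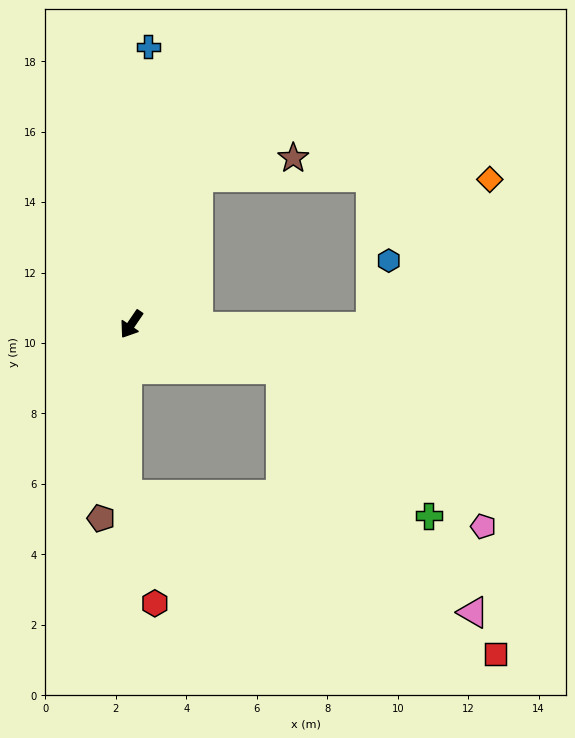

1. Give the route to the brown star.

blocked — turn right 170°, forward 4.6 m, then turn right 55°, forward 2.7 m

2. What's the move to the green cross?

blocked — turn left 108°, forward 4.4 m, then turn right 29°, forward 5.9 m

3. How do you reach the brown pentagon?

turn left 25°, forward 5.6 m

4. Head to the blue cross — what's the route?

turn right 149°, forward 7.9 m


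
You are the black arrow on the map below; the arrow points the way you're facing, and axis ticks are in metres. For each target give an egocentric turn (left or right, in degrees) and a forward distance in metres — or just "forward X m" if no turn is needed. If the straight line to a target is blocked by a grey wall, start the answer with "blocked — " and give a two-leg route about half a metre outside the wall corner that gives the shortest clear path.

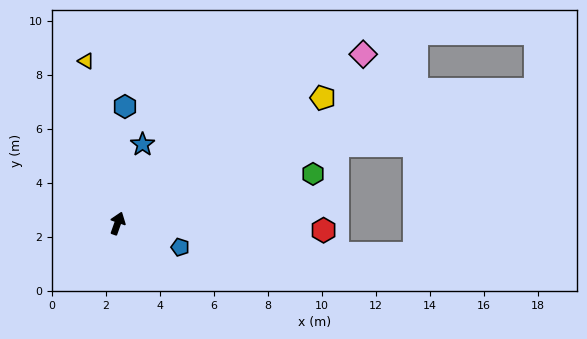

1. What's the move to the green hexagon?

turn right 56°, forward 7.5 m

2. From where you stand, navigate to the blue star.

forward 3.1 m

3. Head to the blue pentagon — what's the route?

turn right 91°, forward 2.5 m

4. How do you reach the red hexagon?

turn right 72°, forward 7.6 m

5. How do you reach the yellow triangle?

turn left 30°, forward 6.1 m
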